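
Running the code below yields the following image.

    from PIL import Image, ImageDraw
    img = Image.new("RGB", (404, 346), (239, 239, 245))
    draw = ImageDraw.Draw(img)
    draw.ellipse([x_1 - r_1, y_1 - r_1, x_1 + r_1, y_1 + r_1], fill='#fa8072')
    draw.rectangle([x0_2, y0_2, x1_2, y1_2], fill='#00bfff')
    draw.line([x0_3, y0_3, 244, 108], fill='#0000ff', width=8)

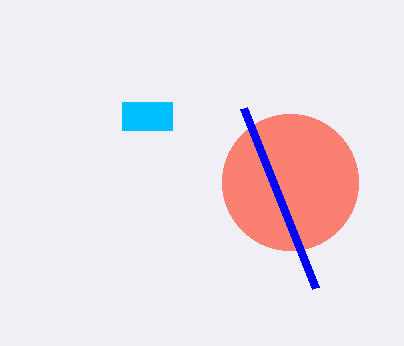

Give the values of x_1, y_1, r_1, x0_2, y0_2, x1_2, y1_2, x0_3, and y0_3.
x_1 = 290; y_1 = 182; r_1 = 68; x0_2 = 122; y0_2 = 102; x1_2 = 172; y1_2 = 130; x0_3 = 316; y0_3 = 288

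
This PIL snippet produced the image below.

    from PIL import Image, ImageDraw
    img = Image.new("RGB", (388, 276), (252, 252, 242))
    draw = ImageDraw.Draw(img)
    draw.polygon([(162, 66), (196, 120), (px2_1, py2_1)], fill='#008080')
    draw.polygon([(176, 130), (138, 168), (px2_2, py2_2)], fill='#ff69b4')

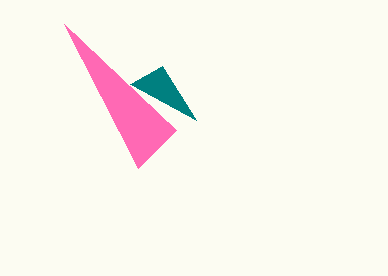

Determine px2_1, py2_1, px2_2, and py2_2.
px2_1 = 130
py2_1 = 84
px2_2 = 64
py2_2 = 24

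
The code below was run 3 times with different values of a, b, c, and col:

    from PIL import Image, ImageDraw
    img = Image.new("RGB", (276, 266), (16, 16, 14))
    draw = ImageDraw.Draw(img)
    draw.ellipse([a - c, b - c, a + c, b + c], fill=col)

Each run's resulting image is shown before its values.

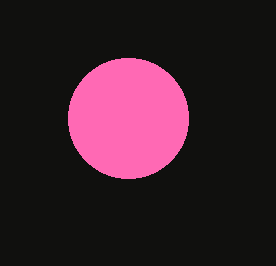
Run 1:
a = 128; b = 118; c = 60; col = 'hotpink'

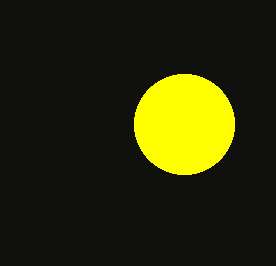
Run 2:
a = 184; b = 124; c = 50; col = 'yellow'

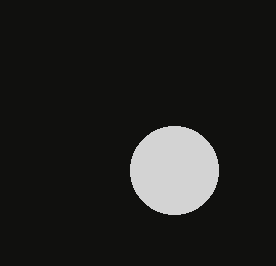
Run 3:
a = 174; b = 170; c = 44; col = 'lightgray'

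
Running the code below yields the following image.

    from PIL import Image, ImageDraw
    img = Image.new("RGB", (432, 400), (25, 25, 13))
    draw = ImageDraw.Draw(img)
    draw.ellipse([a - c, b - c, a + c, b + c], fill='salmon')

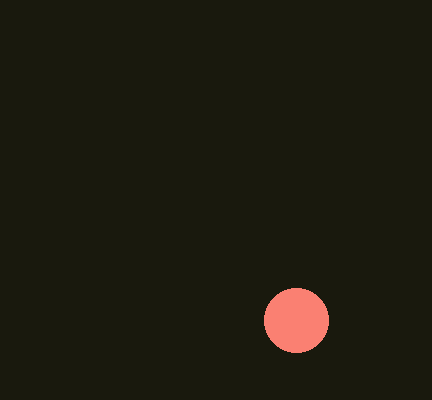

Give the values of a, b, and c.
a = 296
b = 320
c = 32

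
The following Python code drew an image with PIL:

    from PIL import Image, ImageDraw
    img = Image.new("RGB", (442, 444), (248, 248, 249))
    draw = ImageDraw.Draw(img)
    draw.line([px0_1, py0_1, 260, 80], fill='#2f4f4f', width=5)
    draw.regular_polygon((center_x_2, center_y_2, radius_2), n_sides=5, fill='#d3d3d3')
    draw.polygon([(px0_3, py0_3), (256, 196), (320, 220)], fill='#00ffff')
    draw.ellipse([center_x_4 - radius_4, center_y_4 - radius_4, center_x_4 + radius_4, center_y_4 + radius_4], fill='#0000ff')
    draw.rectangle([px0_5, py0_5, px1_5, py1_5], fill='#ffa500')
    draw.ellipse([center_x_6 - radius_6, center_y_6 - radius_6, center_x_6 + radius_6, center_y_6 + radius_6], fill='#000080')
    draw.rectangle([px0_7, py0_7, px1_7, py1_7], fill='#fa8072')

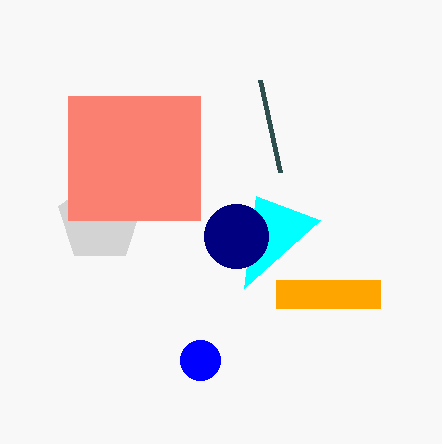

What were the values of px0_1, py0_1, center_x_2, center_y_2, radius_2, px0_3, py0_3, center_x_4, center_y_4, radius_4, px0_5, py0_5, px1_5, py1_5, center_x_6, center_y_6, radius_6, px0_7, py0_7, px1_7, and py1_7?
px0_1 = 280
py0_1 = 172
center_x_2 = 100
center_y_2 = 220
radius_2 = 44
px0_3 = 244
py0_3 = 288
center_x_4 = 200
center_y_4 = 360
radius_4 = 20
px0_5 = 276
py0_5 = 280
px1_5 = 380
py1_5 = 308
center_x_6 = 236
center_y_6 = 236
radius_6 = 32
px0_7 = 68
py0_7 = 96
px1_7 = 200
py1_7 = 220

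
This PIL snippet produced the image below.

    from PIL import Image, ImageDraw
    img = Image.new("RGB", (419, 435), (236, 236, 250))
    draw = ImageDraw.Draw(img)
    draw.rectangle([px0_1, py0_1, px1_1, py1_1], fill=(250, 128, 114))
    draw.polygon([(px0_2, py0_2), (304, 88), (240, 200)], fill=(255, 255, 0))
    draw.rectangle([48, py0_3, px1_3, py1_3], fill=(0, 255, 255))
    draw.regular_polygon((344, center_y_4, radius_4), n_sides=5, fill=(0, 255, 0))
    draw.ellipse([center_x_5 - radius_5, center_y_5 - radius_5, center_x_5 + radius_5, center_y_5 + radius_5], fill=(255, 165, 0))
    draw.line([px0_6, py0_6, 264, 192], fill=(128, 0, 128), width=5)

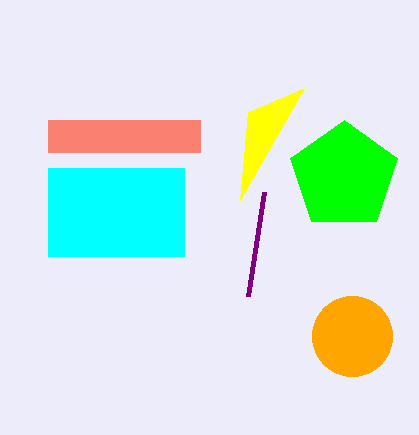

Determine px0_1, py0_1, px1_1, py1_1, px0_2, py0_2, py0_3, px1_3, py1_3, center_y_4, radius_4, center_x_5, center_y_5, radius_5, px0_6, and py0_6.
px0_1 = 48
py0_1 = 120
px1_1 = 200
py1_1 = 152
px0_2 = 248
py0_2 = 112
py0_3 = 168
px1_3 = 184
py1_3 = 256
center_y_4 = 176
radius_4 = 56
center_x_5 = 352
center_y_5 = 336
radius_5 = 40
px0_6 = 248
py0_6 = 296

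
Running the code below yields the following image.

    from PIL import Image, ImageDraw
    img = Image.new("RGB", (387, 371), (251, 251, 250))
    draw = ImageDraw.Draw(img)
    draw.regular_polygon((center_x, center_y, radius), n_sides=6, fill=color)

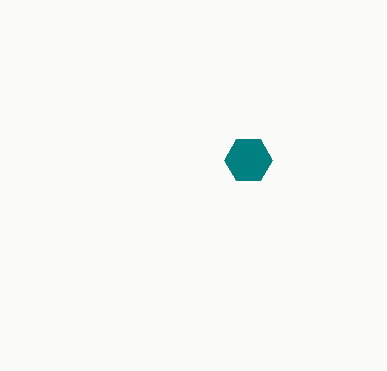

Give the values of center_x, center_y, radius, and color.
center_x = 248, center_y = 160, radius = 24, color = 'teal'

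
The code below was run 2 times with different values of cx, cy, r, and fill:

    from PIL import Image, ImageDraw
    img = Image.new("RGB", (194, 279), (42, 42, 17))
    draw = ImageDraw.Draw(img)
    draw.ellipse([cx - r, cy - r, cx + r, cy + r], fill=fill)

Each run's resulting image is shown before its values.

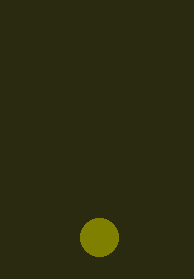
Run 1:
cx = 99; cy = 237; r = 19; fill = 'olive'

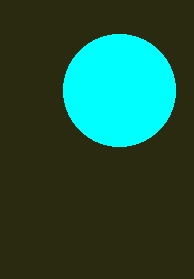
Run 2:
cx = 119, cy = 90, r = 56, fill = 'cyan'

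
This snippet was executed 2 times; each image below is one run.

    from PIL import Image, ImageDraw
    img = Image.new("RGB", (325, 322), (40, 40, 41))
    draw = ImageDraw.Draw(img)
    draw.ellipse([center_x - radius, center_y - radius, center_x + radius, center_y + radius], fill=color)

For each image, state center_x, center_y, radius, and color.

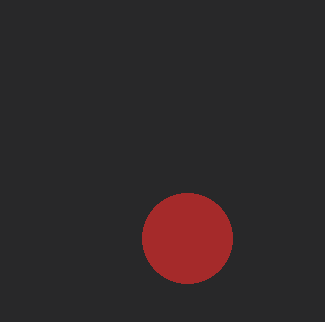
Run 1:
center_x = 187
center_y = 238
radius = 45
color = 'brown'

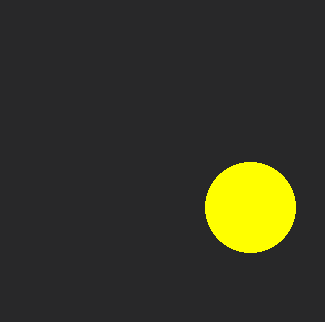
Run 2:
center_x = 250, center_y = 207, radius = 45, color = 'yellow'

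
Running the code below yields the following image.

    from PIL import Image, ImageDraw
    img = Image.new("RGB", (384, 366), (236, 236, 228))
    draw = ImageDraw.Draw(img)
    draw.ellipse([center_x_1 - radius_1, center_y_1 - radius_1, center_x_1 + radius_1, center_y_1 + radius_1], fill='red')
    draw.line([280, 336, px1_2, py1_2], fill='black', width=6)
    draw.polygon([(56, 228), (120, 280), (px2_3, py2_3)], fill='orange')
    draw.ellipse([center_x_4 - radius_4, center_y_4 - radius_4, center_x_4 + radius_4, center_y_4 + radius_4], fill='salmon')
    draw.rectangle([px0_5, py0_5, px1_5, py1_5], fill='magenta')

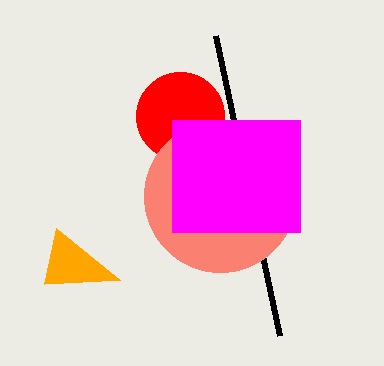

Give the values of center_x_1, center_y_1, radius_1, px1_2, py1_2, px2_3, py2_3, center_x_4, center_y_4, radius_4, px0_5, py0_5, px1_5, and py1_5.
center_x_1 = 180, center_y_1 = 116, radius_1 = 44, px1_2 = 216, py1_2 = 36, px2_3 = 44, py2_3 = 284, center_x_4 = 220, center_y_4 = 196, radius_4 = 76, px0_5 = 172, py0_5 = 120, px1_5 = 300, py1_5 = 232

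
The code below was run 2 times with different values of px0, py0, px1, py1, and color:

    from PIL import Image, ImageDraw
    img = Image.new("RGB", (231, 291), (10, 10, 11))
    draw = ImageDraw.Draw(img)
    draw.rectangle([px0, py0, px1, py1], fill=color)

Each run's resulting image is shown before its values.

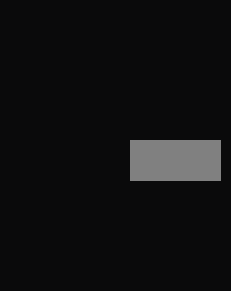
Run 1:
px0 = 130; py0 = 140; px1 = 220; py1 = 180; color = 'gray'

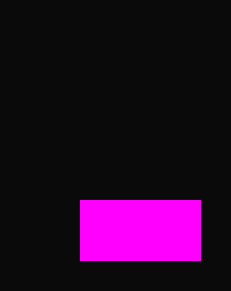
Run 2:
px0 = 80, py0 = 200, px1 = 200, py1 = 260, color = 'magenta'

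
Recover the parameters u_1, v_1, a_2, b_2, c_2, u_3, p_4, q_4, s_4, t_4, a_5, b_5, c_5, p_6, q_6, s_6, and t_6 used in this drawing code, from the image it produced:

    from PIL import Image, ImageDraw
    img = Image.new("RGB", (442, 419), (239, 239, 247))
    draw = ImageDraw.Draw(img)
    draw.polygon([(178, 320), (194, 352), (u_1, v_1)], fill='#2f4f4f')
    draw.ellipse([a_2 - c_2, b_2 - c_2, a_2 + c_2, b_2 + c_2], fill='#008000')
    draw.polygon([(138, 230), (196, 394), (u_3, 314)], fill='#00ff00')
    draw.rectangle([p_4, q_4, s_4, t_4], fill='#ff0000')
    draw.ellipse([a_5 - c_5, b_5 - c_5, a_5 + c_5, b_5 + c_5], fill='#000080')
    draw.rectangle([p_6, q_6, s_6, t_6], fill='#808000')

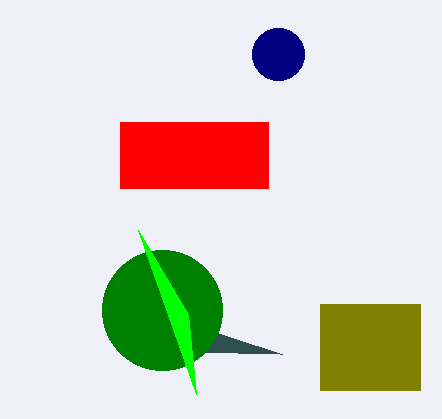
u_1 = 282; v_1 = 354; a_2 = 162; b_2 = 310; c_2 = 60; u_3 = 188; p_4 = 120; q_4 = 122; s_4 = 268; t_4 = 188; a_5 = 278; b_5 = 54; c_5 = 26; p_6 = 320; q_6 = 304; s_6 = 420; t_6 = 390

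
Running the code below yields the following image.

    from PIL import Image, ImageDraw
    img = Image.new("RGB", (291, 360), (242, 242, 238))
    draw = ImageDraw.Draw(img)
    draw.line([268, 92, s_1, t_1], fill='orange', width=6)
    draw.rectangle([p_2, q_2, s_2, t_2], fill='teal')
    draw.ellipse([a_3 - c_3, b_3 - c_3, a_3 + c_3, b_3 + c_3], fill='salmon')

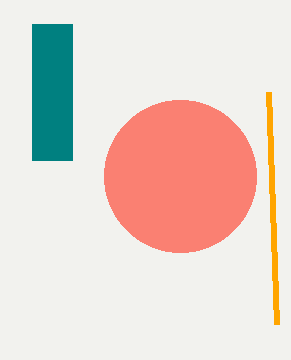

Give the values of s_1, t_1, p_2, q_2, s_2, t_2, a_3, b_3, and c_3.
s_1 = 276; t_1 = 324; p_2 = 32; q_2 = 24; s_2 = 72; t_2 = 160; a_3 = 180; b_3 = 176; c_3 = 76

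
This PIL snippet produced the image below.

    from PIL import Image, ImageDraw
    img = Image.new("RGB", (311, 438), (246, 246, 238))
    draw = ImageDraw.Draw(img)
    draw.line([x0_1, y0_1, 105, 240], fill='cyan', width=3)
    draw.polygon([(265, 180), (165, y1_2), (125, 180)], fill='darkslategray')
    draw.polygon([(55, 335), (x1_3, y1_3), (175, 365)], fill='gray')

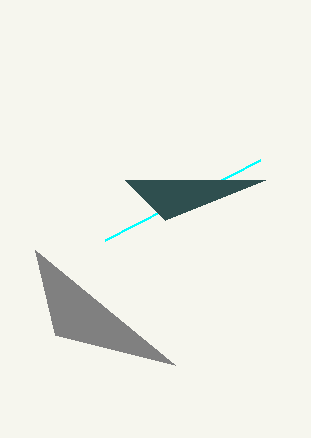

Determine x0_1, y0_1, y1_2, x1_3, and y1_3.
x0_1 = 260
y0_1 = 160
y1_2 = 220
x1_3 = 35
y1_3 = 250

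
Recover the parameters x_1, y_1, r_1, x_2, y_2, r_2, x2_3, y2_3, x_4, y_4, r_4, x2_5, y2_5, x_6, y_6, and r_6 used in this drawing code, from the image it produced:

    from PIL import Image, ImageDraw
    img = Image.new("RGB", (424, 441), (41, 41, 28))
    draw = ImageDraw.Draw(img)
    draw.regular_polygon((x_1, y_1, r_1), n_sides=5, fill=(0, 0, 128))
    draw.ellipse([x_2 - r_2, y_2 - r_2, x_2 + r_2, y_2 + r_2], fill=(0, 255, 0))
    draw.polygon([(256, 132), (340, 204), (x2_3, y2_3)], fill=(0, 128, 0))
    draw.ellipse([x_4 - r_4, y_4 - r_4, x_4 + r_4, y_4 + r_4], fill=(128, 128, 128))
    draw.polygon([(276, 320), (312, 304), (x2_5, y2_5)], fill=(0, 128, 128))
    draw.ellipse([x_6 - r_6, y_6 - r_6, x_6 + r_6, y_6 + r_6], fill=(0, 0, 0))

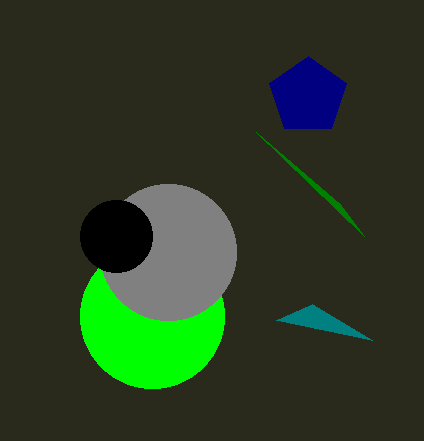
x_1 = 308; y_1 = 96; r_1 = 40; x_2 = 152; y_2 = 316; r_2 = 72; x2_3 = 364; y2_3 = 236; x_4 = 168; y_4 = 252; r_4 = 68; x2_5 = 372; y2_5 = 340; x_6 = 116; y_6 = 236; r_6 = 36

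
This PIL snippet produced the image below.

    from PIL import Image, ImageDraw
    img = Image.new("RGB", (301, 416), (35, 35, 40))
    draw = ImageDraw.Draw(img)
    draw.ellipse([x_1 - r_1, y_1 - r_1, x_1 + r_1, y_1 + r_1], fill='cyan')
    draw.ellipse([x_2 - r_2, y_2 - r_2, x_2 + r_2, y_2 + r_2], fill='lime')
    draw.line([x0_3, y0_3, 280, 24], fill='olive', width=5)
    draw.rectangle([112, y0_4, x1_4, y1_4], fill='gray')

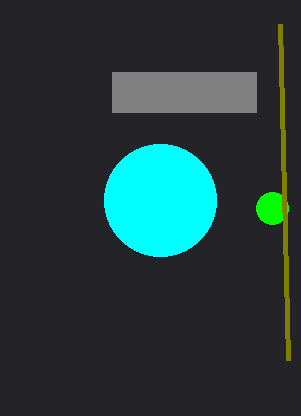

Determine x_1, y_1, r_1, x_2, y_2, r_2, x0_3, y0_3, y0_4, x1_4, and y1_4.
x_1 = 160
y_1 = 200
r_1 = 56
x_2 = 272
y_2 = 208
r_2 = 16
x0_3 = 288
y0_3 = 360
y0_4 = 72
x1_4 = 256
y1_4 = 112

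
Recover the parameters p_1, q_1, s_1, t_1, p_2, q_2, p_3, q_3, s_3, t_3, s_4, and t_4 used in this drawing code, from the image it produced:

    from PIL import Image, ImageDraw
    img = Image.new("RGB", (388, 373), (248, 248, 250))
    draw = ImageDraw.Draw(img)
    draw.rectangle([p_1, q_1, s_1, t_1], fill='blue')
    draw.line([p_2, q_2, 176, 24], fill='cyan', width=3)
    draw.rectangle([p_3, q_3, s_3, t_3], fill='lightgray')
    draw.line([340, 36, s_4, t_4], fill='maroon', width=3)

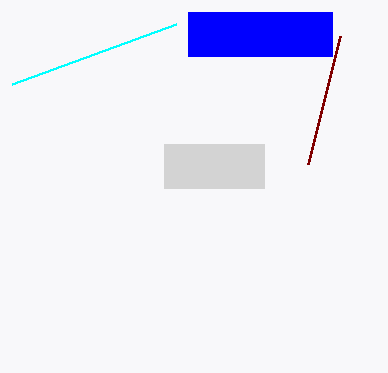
p_1 = 188
q_1 = 12
s_1 = 332
t_1 = 56
p_2 = 12
q_2 = 84
p_3 = 164
q_3 = 144
s_3 = 264
t_3 = 188
s_4 = 308
t_4 = 164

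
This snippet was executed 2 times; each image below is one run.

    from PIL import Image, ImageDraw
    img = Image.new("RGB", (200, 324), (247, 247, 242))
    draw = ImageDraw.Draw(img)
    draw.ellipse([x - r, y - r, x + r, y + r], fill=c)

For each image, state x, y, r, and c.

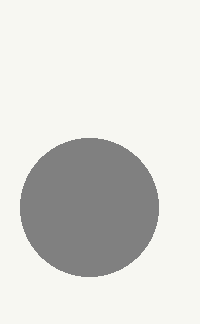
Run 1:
x = 89
y = 207
r = 69
c = 'gray'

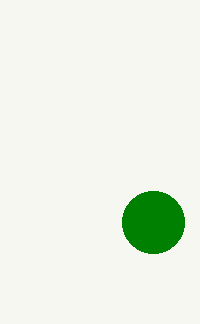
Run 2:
x = 153
y = 222
r = 31
c = 'green'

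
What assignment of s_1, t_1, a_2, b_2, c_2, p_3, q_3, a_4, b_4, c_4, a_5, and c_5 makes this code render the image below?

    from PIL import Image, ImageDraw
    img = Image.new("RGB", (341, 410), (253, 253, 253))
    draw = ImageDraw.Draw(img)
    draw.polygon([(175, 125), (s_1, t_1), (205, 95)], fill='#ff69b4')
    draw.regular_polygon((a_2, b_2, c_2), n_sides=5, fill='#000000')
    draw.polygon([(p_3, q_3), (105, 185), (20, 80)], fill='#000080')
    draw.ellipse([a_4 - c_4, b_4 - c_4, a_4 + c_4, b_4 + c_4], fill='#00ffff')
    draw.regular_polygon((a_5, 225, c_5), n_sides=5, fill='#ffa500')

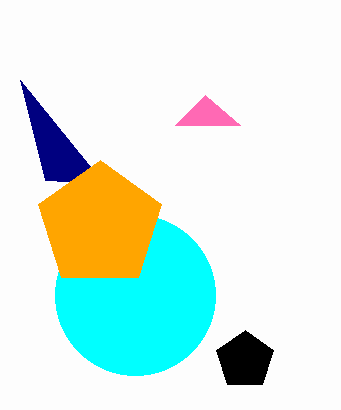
s_1 = 240; t_1 = 125; a_2 = 245; b_2 = 360; c_2 = 30; p_3 = 45; q_3 = 180; a_4 = 135; b_4 = 295; c_4 = 80; a_5 = 100; c_5 = 65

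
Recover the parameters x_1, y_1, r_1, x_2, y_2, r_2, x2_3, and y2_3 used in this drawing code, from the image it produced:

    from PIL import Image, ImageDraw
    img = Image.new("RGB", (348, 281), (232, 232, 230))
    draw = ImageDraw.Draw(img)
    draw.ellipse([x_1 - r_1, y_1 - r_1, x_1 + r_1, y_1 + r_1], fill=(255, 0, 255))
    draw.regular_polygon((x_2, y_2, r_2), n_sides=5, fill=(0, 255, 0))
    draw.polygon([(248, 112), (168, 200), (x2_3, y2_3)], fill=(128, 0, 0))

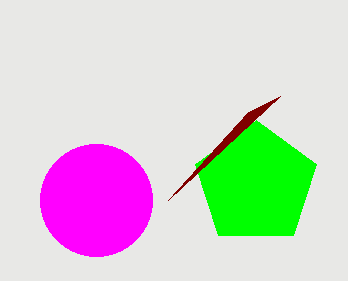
x_1 = 96, y_1 = 200, r_1 = 56, x_2 = 256, y_2 = 184, r_2 = 64, x2_3 = 280, y2_3 = 96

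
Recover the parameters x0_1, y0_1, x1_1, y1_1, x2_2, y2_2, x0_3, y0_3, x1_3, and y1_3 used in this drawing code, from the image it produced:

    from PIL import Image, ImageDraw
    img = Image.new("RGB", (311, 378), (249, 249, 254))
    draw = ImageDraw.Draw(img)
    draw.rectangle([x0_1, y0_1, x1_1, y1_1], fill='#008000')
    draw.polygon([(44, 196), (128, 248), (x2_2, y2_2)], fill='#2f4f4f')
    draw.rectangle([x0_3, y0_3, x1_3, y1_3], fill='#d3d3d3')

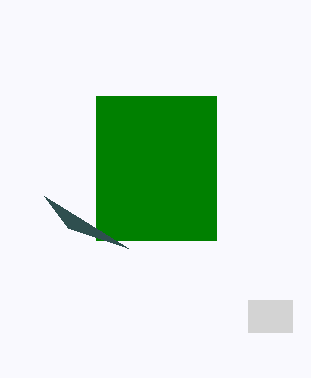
x0_1 = 96, y0_1 = 96, x1_1 = 216, y1_1 = 240, x2_2 = 68, y2_2 = 228, x0_3 = 248, y0_3 = 300, x1_3 = 292, y1_3 = 332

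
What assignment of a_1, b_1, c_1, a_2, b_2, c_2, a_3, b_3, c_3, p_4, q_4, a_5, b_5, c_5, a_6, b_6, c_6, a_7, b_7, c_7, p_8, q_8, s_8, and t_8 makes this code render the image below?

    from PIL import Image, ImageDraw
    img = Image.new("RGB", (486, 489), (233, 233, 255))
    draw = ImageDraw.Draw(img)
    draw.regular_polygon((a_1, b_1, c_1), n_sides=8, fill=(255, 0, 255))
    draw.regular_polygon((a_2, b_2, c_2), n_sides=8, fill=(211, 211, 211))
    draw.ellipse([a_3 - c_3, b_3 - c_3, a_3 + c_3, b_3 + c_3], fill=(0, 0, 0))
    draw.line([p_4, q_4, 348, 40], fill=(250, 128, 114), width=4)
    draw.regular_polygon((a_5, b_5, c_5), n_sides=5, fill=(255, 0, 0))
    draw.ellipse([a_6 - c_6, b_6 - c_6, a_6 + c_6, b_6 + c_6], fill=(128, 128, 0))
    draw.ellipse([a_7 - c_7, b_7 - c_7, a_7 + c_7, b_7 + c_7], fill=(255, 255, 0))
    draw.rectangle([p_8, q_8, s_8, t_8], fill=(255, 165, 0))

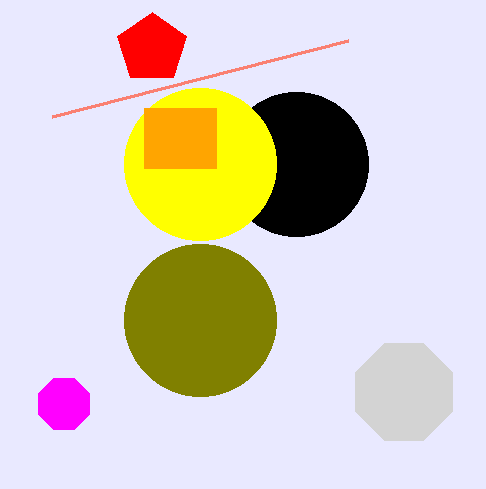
a_1 = 64; b_1 = 404; c_1 = 28; a_2 = 404; b_2 = 392; c_2 = 52; a_3 = 296; b_3 = 164; c_3 = 72; p_4 = 52; q_4 = 116; a_5 = 152; b_5 = 48; c_5 = 36; a_6 = 200; b_6 = 320; c_6 = 76; a_7 = 200; b_7 = 164; c_7 = 76; p_8 = 144; q_8 = 108; s_8 = 216; t_8 = 168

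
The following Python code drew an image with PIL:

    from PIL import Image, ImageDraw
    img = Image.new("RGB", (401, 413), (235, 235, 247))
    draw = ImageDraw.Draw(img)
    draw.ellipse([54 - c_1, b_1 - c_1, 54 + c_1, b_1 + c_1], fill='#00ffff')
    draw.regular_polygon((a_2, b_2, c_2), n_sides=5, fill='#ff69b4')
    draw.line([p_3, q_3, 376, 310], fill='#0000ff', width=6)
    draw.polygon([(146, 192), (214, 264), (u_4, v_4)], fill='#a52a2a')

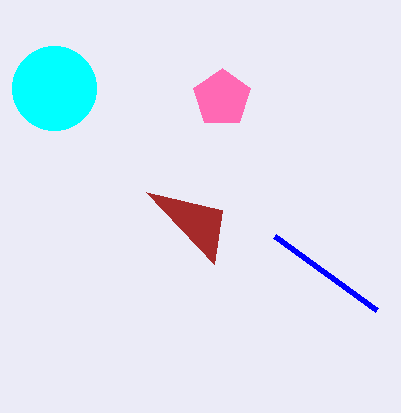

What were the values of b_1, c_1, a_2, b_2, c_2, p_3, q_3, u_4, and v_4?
b_1 = 88
c_1 = 42
a_2 = 222
b_2 = 98
c_2 = 30
p_3 = 274
q_3 = 236
u_4 = 222
v_4 = 210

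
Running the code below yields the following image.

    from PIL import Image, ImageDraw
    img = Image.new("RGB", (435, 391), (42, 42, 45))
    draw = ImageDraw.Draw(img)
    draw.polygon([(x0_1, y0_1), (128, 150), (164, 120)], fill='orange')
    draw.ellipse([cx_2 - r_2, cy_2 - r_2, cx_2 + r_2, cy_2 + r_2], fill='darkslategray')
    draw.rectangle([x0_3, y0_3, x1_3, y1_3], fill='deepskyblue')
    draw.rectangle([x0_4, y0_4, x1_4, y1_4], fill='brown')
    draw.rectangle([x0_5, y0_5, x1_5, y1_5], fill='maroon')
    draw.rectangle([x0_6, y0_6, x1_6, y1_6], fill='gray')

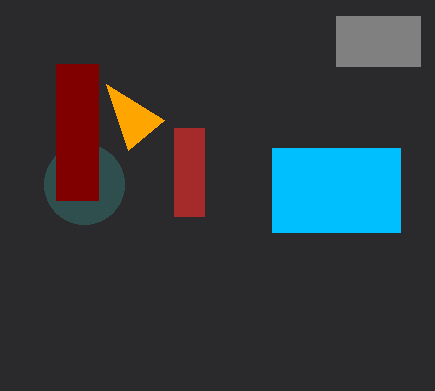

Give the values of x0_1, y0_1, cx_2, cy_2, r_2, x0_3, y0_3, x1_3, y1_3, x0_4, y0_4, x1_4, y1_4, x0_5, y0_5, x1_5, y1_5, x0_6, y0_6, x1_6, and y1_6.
x0_1 = 106; y0_1 = 84; cx_2 = 84; cy_2 = 184; r_2 = 40; x0_3 = 272; y0_3 = 148; x1_3 = 400; y1_3 = 232; x0_4 = 174; y0_4 = 128; x1_4 = 204; y1_4 = 216; x0_5 = 56; y0_5 = 64; x1_5 = 98; y1_5 = 200; x0_6 = 336; y0_6 = 16; x1_6 = 420; y1_6 = 66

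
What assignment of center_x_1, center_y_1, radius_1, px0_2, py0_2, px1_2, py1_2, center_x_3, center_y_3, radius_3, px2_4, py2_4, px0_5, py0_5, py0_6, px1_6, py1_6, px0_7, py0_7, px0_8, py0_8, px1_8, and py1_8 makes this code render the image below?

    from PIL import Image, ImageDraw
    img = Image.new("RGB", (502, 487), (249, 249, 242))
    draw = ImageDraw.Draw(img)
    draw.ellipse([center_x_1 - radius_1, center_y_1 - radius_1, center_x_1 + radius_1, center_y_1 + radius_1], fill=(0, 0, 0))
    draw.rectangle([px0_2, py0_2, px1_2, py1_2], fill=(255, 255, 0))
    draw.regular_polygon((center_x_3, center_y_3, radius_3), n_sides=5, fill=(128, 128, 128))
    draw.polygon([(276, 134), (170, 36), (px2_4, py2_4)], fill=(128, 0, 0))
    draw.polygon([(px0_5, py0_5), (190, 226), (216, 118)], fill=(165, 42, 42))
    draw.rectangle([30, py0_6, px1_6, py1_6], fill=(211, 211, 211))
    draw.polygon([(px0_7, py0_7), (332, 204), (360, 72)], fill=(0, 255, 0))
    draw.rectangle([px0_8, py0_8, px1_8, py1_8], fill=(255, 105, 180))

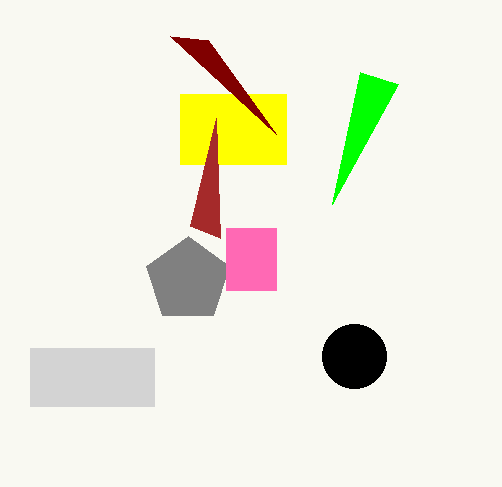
center_x_1 = 354, center_y_1 = 356, radius_1 = 32, px0_2 = 180, py0_2 = 94, px1_2 = 286, py1_2 = 164, center_x_3 = 188, center_y_3 = 280, radius_3 = 44, px2_4 = 208, py2_4 = 40, px0_5 = 220, py0_5 = 238, py0_6 = 348, px1_6 = 154, py1_6 = 406, px0_7 = 398, py0_7 = 84, px0_8 = 226, py0_8 = 228, px1_8 = 276, py1_8 = 290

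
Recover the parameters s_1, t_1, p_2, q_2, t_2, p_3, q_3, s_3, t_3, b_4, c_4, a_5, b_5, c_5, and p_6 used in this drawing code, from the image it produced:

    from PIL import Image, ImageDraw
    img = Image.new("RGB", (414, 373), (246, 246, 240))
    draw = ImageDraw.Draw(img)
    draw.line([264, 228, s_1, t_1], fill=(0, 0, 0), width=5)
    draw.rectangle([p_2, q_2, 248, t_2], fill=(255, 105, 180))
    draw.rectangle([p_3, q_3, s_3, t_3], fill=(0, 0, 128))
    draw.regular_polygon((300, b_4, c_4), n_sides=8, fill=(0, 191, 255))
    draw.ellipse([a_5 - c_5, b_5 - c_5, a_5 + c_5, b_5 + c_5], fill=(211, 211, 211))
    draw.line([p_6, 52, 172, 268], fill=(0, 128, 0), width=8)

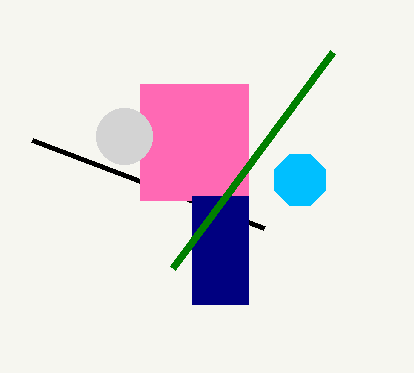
s_1 = 32, t_1 = 140, p_2 = 140, q_2 = 84, t_2 = 200, p_3 = 192, q_3 = 196, s_3 = 248, t_3 = 304, b_4 = 180, c_4 = 28, a_5 = 124, b_5 = 136, c_5 = 28, p_6 = 332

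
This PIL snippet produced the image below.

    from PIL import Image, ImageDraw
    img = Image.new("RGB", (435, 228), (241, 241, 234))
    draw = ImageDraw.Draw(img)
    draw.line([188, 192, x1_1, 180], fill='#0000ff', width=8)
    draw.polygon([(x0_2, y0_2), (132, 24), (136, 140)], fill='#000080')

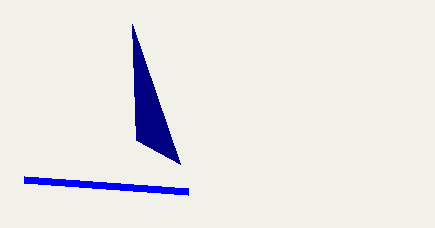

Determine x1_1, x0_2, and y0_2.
x1_1 = 24, x0_2 = 180, y0_2 = 164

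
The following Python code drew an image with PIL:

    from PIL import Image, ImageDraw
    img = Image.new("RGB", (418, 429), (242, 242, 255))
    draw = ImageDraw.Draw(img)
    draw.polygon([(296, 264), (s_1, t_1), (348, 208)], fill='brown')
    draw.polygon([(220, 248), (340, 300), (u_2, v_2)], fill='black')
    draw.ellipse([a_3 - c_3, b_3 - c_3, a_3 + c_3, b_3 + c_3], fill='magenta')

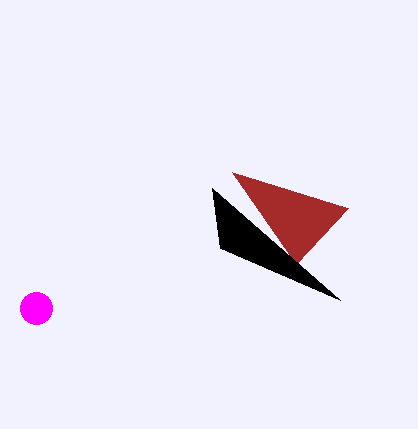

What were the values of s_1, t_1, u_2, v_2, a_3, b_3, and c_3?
s_1 = 232, t_1 = 172, u_2 = 212, v_2 = 188, a_3 = 36, b_3 = 308, c_3 = 16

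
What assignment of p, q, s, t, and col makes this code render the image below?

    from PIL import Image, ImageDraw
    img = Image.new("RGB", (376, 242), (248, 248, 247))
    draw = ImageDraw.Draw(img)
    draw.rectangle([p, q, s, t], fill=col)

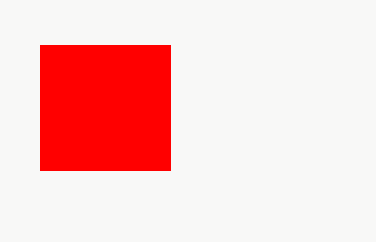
p = 40; q = 45; s = 170; t = 170; col = 'red'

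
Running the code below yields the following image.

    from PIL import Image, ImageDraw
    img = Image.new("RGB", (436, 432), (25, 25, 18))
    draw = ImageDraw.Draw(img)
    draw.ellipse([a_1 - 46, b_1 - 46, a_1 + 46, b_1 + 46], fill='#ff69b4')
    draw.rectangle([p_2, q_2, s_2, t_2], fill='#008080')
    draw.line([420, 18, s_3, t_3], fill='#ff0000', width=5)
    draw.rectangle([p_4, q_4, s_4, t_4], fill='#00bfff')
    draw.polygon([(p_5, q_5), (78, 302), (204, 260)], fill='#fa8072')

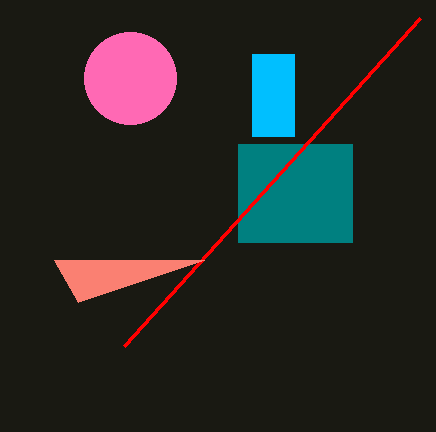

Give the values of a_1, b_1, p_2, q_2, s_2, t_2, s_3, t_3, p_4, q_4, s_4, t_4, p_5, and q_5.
a_1 = 130, b_1 = 78, p_2 = 238, q_2 = 144, s_2 = 352, t_2 = 242, s_3 = 124, t_3 = 346, p_4 = 252, q_4 = 54, s_4 = 294, t_4 = 136, p_5 = 54, q_5 = 260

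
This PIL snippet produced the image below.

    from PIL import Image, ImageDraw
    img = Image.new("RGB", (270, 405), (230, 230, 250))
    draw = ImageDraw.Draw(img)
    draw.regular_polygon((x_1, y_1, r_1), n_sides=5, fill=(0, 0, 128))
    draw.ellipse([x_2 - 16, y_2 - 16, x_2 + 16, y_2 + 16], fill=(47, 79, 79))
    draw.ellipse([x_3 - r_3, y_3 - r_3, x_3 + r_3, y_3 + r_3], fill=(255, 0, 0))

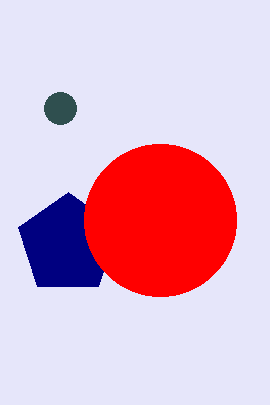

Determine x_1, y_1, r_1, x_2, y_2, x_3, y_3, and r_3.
x_1 = 68, y_1 = 244, r_1 = 52, x_2 = 60, y_2 = 108, x_3 = 160, y_3 = 220, r_3 = 76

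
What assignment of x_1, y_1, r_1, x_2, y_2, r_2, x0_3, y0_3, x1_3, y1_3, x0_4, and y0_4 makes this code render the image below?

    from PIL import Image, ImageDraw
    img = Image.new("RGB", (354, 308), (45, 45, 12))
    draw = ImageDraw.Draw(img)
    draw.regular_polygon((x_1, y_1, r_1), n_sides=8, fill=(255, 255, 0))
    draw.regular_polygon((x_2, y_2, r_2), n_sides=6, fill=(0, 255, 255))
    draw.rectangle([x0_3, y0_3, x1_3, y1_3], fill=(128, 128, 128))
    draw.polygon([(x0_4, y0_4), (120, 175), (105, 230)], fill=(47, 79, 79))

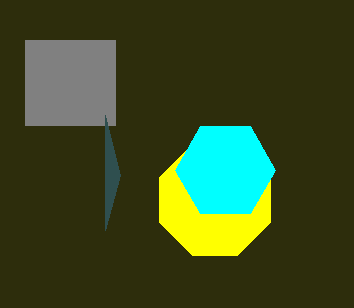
x_1 = 215; y_1 = 200; r_1 = 60; x_2 = 225; y_2 = 170; r_2 = 50; x0_3 = 25; y0_3 = 40; x1_3 = 115; y1_3 = 125; x0_4 = 105; y0_4 = 115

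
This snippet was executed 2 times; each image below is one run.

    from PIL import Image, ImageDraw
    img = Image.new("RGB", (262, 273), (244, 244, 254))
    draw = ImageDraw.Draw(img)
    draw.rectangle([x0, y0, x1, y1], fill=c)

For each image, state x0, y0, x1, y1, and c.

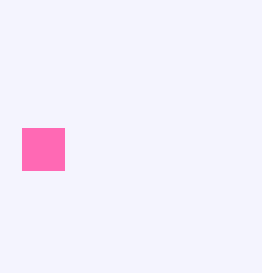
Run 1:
x0 = 22
y0 = 128
x1 = 64
y1 = 170
c = 'hotpink'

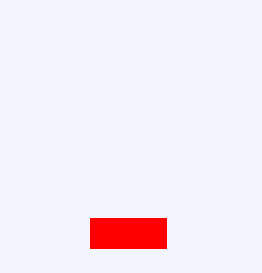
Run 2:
x0 = 90, y0 = 218, x1 = 166, y1 = 248, c = 'red'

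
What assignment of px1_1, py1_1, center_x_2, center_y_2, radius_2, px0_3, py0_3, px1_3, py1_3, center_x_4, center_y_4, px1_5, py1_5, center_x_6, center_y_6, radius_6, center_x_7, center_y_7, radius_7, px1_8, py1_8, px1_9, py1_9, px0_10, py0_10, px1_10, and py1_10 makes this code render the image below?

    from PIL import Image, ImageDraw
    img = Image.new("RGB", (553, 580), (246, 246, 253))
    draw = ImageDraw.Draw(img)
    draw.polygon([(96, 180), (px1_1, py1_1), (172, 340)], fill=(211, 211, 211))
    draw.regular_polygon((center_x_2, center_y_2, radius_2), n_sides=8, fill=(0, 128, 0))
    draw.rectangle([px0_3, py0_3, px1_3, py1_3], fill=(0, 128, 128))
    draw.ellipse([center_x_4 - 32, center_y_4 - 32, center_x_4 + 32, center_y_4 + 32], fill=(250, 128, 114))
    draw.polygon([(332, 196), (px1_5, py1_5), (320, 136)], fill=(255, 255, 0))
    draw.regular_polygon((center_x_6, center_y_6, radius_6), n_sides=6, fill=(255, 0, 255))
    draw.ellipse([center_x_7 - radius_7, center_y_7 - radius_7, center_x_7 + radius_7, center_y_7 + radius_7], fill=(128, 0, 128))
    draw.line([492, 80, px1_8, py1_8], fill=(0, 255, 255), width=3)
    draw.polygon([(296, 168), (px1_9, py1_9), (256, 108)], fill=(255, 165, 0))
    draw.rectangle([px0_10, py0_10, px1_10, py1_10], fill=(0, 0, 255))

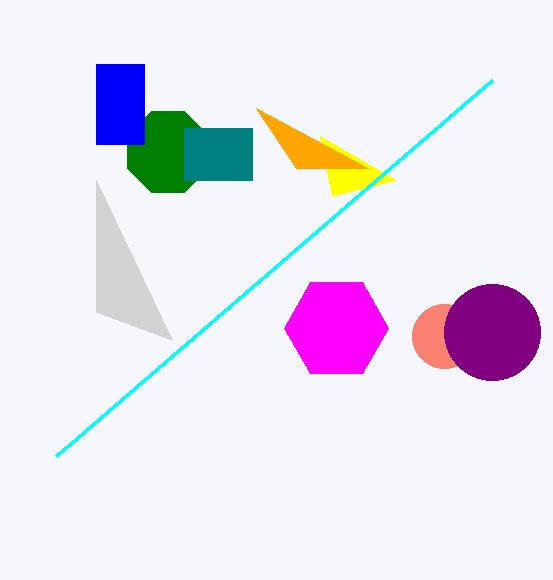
px1_1 = 96
py1_1 = 312
center_x_2 = 168
center_y_2 = 152
radius_2 = 44
px0_3 = 184
py0_3 = 128
px1_3 = 252
py1_3 = 180
center_x_4 = 444
center_y_4 = 336
px1_5 = 396
py1_5 = 180
center_x_6 = 336
center_y_6 = 328
radius_6 = 52
center_x_7 = 492
center_y_7 = 332
radius_7 = 48
px1_8 = 56
py1_8 = 456
px1_9 = 368
py1_9 = 168
px0_10 = 96
py0_10 = 64
px1_10 = 144
py1_10 = 144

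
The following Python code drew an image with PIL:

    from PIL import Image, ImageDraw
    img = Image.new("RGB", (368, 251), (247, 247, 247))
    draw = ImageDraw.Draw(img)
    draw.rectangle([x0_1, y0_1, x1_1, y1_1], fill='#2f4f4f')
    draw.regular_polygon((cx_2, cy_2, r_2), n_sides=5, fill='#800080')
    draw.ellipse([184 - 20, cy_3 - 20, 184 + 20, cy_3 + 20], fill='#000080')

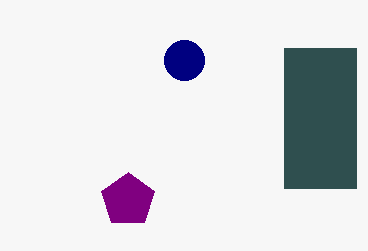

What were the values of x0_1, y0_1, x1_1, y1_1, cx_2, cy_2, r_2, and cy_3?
x0_1 = 284; y0_1 = 48; x1_1 = 356; y1_1 = 188; cx_2 = 128; cy_2 = 200; r_2 = 28; cy_3 = 60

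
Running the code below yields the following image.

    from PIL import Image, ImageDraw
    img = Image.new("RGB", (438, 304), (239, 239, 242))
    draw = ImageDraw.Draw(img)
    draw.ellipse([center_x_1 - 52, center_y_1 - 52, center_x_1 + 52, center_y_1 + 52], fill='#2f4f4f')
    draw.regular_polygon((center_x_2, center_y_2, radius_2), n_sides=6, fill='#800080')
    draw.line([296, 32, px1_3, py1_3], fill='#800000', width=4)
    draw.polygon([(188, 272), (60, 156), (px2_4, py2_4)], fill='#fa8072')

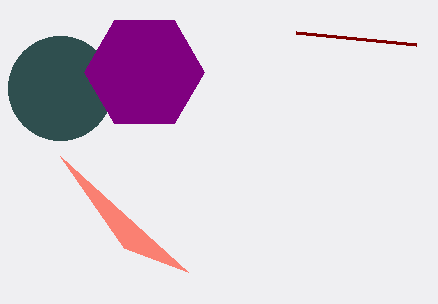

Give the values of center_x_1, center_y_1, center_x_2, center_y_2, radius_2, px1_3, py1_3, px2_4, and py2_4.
center_x_1 = 60; center_y_1 = 88; center_x_2 = 144; center_y_2 = 72; radius_2 = 60; px1_3 = 416; py1_3 = 44; px2_4 = 124; py2_4 = 248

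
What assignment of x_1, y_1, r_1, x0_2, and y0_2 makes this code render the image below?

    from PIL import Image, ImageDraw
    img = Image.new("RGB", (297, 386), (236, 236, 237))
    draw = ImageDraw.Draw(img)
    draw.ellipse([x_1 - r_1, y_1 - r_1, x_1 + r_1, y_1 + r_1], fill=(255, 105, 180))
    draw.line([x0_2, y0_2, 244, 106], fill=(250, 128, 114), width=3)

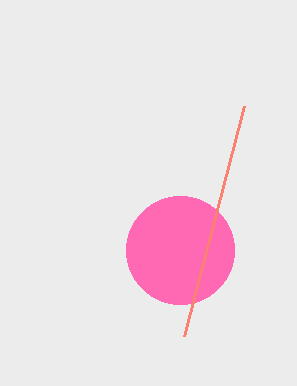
x_1 = 180, y_1 = 250, r_1 = 54, x0_2 = 184, y0_2 = 336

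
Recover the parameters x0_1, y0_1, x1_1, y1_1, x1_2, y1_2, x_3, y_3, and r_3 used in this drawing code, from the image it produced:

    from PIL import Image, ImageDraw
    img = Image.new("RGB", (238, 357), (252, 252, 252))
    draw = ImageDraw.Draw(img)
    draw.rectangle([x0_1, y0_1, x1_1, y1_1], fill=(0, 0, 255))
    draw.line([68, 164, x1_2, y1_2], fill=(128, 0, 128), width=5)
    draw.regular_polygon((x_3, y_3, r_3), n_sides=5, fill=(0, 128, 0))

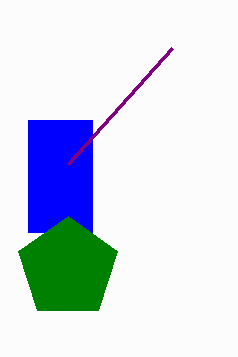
x0_1 = 28
y0_1 = 120
x1_1 = 92
y1_1 = 232
x1_2 = 172
y1_2 = 48
x_3 = 68
y_3 = 268
r_3 = 52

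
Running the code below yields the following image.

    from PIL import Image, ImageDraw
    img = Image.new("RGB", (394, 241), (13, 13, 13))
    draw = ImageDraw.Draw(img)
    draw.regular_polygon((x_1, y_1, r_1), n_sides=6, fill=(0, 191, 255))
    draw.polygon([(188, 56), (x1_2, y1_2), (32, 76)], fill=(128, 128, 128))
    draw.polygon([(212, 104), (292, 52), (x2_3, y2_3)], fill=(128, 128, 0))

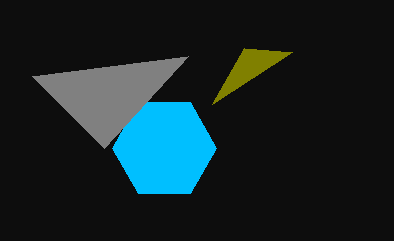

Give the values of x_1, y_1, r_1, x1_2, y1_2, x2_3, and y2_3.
x_1 = 164, y_1 = 148, r_1 = 52, x1_2 = 104, y1_2 = 148, x2_3 = 244, y2_3 = 48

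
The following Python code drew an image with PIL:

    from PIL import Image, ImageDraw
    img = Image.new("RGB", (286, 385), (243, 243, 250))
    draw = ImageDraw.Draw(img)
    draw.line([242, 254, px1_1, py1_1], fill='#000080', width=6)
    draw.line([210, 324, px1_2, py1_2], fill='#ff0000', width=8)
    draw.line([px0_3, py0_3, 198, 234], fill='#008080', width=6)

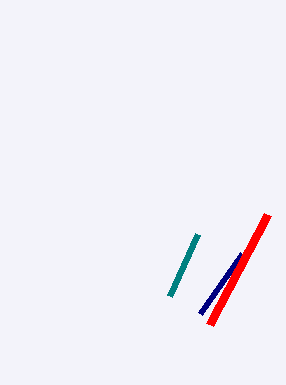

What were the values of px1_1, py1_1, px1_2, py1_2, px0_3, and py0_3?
px1_1 = 200
py1_1 = 314
px1_2 = 268
py1_2 = 214
px0_3 = 170
py0_3 = 296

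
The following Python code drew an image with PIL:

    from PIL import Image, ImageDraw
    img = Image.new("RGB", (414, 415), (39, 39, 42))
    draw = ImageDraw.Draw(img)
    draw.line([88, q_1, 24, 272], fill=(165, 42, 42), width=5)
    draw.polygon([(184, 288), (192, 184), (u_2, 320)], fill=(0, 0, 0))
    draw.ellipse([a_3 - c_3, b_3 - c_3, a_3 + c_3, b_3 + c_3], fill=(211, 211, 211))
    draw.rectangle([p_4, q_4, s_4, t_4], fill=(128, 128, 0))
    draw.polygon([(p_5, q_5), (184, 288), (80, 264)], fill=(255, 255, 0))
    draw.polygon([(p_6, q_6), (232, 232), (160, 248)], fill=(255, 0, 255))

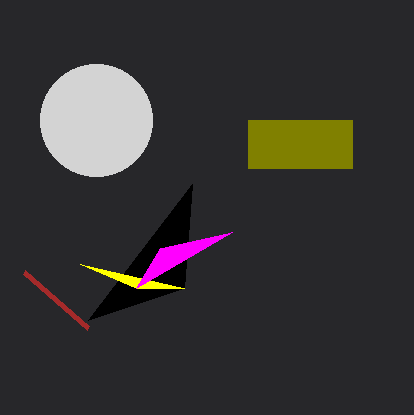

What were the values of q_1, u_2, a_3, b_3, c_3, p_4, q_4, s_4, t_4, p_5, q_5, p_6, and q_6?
q_1 = 328; u_2 = 88; a_3 = 96; b_3 = 120; c_3 = 56; p_4 = 248; q_4 = 120; s_4 = 352; t_4 = 168; p_5 = 136; q_5 = 288; p_6 = 136; q_6 = 288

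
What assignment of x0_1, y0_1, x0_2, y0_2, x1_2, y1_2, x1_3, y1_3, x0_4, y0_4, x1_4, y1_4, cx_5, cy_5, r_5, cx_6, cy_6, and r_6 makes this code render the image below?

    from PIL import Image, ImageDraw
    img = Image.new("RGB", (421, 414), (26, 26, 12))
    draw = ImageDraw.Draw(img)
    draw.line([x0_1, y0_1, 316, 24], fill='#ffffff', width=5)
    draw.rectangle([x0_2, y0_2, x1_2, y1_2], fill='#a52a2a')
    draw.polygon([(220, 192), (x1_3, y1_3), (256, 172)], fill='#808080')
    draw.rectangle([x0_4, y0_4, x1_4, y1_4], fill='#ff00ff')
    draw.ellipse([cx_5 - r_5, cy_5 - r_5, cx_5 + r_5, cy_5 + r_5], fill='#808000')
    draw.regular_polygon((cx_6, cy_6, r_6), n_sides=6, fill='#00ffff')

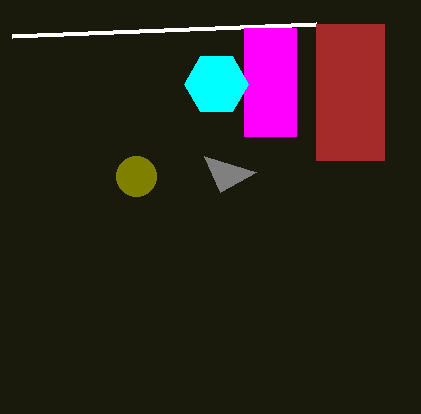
x0_1 = 12
y0_1 = 36
x0_2 = 316
y0_2 = 24
x1_2 = 384
y1_2 = 160
x1_3 = 204
y1_3 = 156
x0_4 = 244
y0_4 = 28
x1_4 = 296
y1_4 = 136
cx_5 = 136
cy_5 = 176
r_5 = 20
cx_6 = 216
cy_6 = 84
r_6 = 32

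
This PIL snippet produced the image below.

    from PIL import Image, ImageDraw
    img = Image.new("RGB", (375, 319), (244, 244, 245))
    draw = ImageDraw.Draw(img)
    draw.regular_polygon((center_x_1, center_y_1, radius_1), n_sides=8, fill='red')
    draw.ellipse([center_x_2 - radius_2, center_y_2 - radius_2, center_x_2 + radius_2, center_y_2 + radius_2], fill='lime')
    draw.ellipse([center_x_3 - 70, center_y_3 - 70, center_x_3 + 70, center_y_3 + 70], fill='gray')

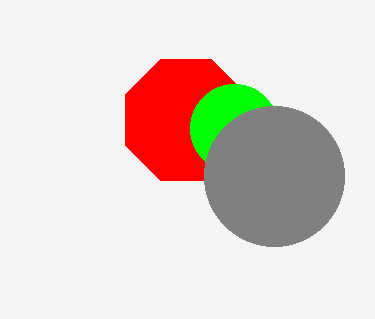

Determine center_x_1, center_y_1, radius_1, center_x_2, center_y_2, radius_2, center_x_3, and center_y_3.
center_x_1 = 186, center_y_1 = 120, radius_1 = 66, center_x_2 = 234, center_y_2 = 128, radius_2 = 44, center_x_3 = 274, center_y_3 = 176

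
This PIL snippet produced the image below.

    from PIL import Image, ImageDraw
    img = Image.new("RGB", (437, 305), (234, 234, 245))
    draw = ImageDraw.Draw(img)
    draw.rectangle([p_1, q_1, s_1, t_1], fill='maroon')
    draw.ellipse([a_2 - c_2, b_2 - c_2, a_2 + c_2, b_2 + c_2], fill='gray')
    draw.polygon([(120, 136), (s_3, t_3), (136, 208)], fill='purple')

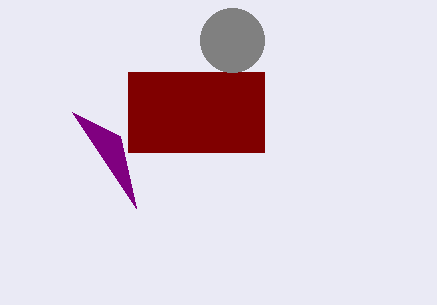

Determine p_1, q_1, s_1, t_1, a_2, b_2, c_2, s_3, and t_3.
p_1 = 128, q_1 = 72, s_1 = 264, t_1 = 152, a_2 = 232, b_2 = 40, c_2 = 32, s_3 = 72, t_3 = 112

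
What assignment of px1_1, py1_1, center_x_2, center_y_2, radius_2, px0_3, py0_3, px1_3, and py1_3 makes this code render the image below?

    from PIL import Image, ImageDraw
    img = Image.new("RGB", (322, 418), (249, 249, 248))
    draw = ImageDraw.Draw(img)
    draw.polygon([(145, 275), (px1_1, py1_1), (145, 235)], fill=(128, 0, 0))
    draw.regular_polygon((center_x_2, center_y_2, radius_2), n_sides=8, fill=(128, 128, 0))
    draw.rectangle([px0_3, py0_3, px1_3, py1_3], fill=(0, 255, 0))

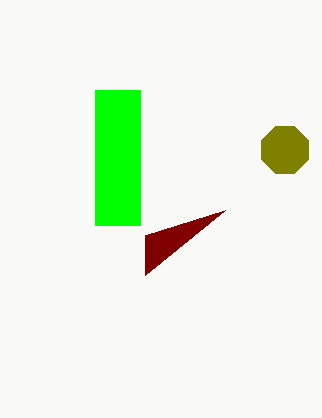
px1_1 = 225, py1_1 = 210, center_x_2 = 285, center_y_2 = 150, radius_2 = 25, px0_3 = 95, py0_3 = 90, px1_3 = 140, py1_3 = 225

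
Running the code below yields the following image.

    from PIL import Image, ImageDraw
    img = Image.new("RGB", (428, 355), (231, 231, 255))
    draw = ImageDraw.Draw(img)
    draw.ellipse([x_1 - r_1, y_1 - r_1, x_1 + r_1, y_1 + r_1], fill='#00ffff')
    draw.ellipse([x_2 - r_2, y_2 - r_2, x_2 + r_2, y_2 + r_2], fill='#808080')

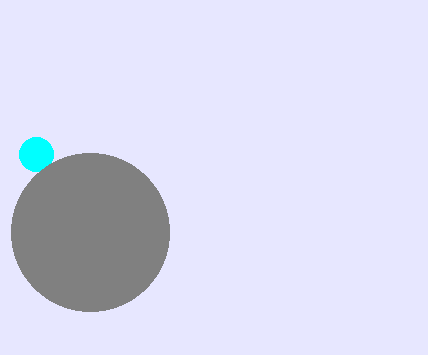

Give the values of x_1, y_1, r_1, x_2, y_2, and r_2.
x_1 = 36, y_1 = 154, r_1 = 17, x_2 = 90, y_2 = 232, r_2 = 79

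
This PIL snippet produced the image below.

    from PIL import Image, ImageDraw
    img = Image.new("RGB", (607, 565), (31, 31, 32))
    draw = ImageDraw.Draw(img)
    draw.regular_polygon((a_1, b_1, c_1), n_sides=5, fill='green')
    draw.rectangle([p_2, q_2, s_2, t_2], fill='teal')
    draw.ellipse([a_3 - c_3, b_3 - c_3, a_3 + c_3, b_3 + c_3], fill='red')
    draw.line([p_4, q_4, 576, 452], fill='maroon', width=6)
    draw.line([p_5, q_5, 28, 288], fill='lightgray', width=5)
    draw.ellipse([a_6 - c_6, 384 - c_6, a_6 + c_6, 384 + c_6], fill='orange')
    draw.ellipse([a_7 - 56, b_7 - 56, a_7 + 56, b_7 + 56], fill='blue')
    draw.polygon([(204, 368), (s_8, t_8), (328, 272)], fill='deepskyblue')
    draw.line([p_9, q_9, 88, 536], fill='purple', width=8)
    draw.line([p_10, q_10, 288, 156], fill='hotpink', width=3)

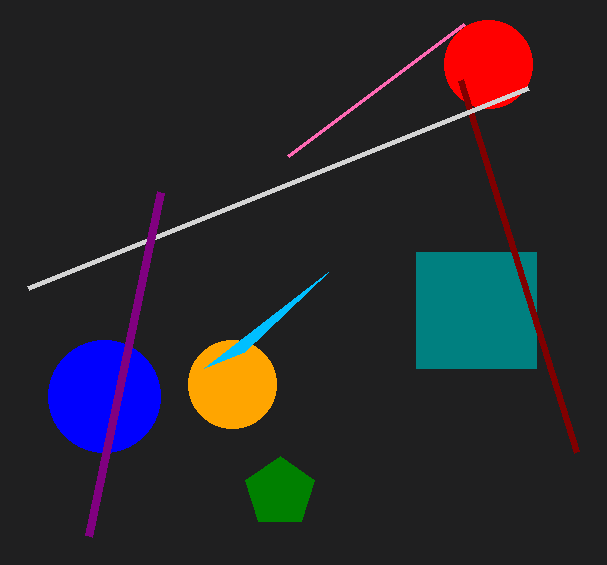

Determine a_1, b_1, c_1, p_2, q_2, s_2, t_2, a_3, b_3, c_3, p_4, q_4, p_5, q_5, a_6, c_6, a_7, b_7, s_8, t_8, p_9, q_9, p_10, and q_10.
a_1 = 280, b_1 = 492, c_1 = 36, p_2 = 416, q_2 = 252, s_2 = 536, t_2 = 368, a_3 = 488, b_3 = 64, c_3 = 44, p_4 = 460, q_4 = 80, p_5 = 528, q_5 = 88, a_6 = 232, c_6 = 44, a_7 = 104, b_7 = 396, s_8 = 244, t_8 = 352, p_9 = 160, q_9 = 192, p_10 = 464, q_10 = 24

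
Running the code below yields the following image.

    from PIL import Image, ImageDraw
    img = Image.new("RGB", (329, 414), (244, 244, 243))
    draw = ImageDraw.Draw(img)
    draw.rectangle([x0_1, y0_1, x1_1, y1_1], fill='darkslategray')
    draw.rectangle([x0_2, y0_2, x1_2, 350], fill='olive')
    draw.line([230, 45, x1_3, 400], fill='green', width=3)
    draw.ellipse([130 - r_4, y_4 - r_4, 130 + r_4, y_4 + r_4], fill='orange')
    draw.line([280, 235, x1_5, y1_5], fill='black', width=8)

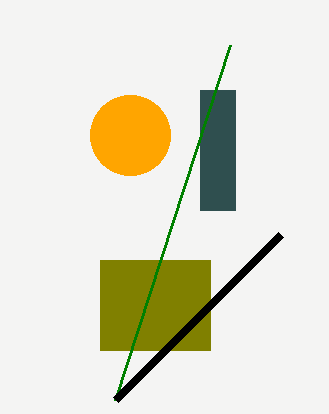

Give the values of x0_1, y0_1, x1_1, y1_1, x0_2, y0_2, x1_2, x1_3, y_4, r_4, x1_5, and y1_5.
x0_1 = 200; y0_1 = 90; x1_1 = 235; y1_1 = 210; x0_2 = 100; y0_2 = 260; x1_2 = 210; x1_3 = 115; y_4 = 135; r_4 = 40; x1_5 = 115; y1_5 = 400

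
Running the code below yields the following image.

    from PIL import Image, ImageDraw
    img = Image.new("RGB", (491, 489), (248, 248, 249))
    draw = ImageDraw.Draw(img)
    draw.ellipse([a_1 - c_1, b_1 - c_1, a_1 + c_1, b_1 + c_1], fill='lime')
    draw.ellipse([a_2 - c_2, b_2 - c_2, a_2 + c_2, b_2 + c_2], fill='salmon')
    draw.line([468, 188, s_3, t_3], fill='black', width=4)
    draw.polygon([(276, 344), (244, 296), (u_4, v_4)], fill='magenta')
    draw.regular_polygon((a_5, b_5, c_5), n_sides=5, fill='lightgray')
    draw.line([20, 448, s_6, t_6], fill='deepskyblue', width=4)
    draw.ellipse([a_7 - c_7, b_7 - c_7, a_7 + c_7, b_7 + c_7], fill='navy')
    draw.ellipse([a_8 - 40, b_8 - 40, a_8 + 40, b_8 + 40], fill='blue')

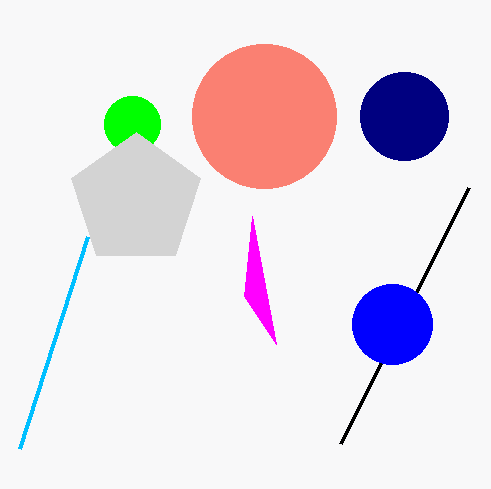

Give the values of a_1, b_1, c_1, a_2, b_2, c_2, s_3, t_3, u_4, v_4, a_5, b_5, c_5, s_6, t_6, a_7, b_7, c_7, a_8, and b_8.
a_1 = 132; b_1 = 124; c_1 = 28; a_2 = 264; b_2 = 116; c_2 = 72; s_3 = 340; t_3 = 444; u_4 = 252; v_4 = 216; a_5 = 136; b_5 = 200; c_5 = 68; s_6 = 88; t_6 = 236; a_7 = 404; b_7 = 116; c_7 = 44; a_8 = 392; b_8 = 324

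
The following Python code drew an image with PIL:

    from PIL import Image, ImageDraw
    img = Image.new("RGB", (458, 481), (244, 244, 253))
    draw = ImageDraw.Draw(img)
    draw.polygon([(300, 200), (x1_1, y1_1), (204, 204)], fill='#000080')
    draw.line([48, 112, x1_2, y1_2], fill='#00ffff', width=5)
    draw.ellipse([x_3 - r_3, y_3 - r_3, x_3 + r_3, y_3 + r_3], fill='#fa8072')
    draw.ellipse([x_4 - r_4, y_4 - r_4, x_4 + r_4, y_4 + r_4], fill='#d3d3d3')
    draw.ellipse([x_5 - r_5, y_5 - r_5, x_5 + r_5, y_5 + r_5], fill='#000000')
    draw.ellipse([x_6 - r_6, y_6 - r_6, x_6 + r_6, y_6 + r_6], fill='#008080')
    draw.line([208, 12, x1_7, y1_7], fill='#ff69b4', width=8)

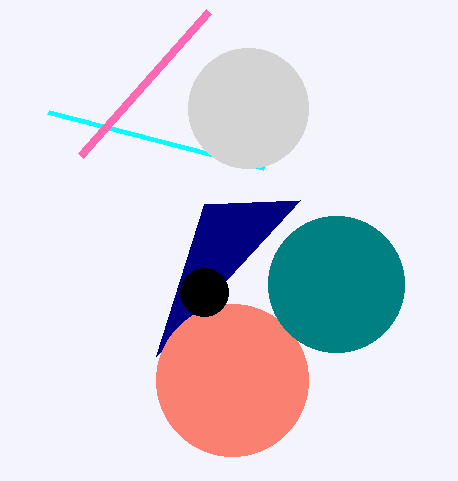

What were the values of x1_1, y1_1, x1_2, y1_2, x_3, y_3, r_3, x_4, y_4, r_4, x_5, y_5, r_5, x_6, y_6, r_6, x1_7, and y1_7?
x1_1 = 156; y1_1 = 356; x1_2 = 264; y1_2 = 168; x_3 = 232; y_3 = 380; r_3 = 76; x_4 = 248; y_4 = 108; r_4 = 60; x_5 = 204; y_5 = 292; r_5 = 24; x_6 = 336; y_6 = 284; r_6 = 68; x1_7 = 80; y1_7 = 156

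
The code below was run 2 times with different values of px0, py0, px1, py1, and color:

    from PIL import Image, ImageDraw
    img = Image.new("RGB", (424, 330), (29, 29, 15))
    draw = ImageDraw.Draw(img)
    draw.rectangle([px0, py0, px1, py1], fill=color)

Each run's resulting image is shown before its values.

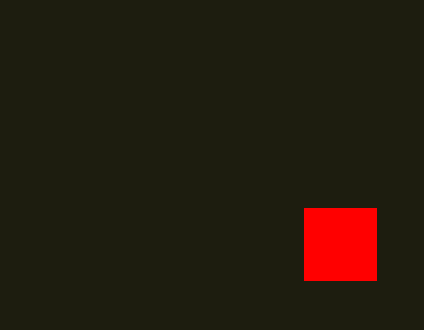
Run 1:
px0 = 304
py0 = 208
px1 = 376
py1 = 280
color = 'red'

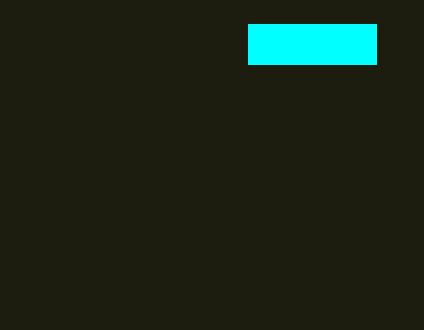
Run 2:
px0 = 248; py0 = 24; px1 = 376; py1 = 64; color = 'cyan'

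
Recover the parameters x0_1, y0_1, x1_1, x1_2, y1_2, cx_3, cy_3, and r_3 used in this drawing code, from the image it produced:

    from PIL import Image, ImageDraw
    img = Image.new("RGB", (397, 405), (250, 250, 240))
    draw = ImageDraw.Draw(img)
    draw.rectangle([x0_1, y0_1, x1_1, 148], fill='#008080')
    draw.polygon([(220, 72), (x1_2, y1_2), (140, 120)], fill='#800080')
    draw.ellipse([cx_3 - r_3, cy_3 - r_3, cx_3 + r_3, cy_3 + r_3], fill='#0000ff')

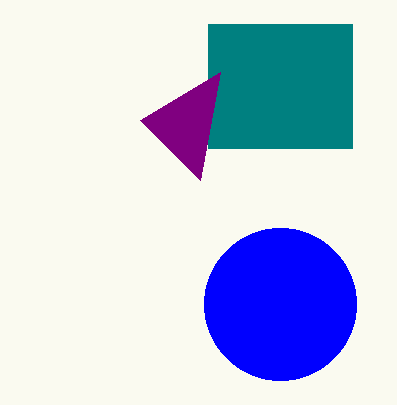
x0_1 = 208
y0_1 = 24
x1_1 = 352
x1_2 = 200
y1_2 = 180
cx_3 = 280
cy_3 = 304
r_3 = 76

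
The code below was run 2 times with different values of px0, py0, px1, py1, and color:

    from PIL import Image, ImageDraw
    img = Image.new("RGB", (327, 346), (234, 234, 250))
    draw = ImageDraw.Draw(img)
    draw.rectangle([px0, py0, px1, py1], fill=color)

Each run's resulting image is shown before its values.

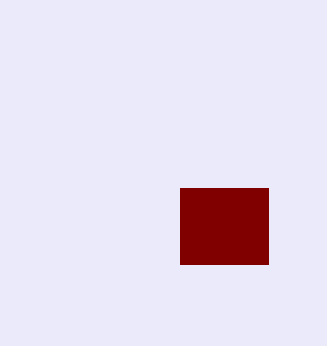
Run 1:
px0 = 180; py0 = 188; px1 = 268; py1 = 264; color = 'maroon'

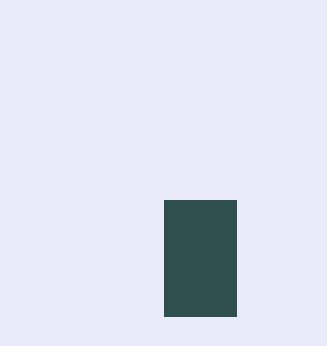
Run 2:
px0 = 164, py0 = 200, px1 = 236, py1 = 316, color = 'darkslategray'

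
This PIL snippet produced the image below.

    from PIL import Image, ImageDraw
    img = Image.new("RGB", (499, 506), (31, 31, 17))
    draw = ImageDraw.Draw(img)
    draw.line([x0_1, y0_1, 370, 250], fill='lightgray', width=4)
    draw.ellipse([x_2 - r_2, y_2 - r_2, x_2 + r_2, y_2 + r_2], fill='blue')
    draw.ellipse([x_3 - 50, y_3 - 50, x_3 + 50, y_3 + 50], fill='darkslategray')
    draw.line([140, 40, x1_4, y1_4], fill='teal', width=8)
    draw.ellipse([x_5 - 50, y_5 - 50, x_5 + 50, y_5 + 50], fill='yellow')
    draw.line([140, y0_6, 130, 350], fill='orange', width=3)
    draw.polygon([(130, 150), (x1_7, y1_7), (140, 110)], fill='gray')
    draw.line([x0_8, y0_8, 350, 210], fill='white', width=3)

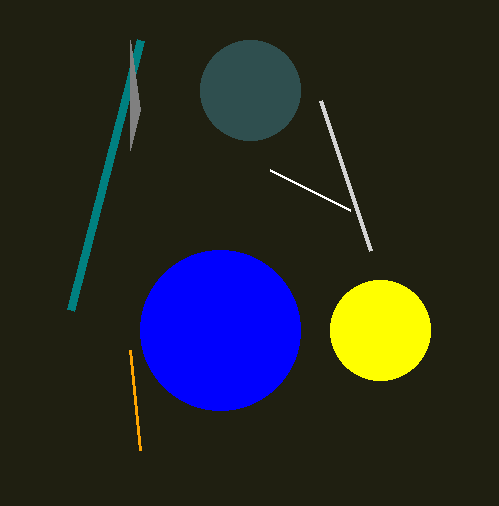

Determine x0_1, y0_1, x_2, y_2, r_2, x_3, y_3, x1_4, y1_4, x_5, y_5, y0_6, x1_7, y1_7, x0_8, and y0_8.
x0_1 = 320
y0_1 = 100
x_2 = 220
y_2 = 330
r_2 = 80
x_3 = 250
y_3 = 90
x1_4 = 70
y1_4 = 310
x_5 = 380
y_5 = 330
y0_6 = 450
x1_7 = 130
y1_7 = 40
x0_8 = 270
y0_8 = 170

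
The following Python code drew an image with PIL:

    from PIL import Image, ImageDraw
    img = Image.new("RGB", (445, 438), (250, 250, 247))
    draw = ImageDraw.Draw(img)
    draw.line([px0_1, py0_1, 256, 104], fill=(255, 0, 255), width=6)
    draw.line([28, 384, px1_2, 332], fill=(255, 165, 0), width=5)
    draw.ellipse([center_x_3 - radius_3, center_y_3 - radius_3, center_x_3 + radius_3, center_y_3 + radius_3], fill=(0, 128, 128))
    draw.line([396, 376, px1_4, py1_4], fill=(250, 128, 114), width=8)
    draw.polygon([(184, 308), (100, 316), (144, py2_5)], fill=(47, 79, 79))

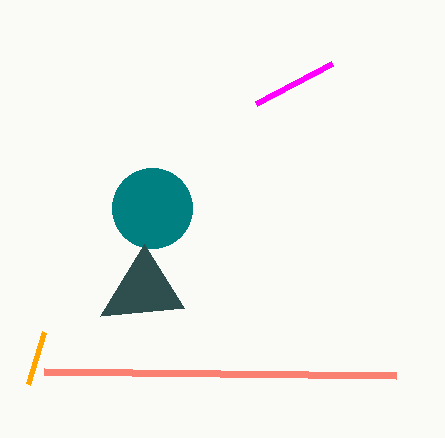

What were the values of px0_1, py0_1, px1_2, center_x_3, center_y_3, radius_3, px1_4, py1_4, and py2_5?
px0_1 = 332; py0_1 = 64; px1_2 = 44; center_x_3 = 152; center_y_3 = 208; radius_3 = 40; px1_4 = 44; py1_4 = 372; py2_5 = 244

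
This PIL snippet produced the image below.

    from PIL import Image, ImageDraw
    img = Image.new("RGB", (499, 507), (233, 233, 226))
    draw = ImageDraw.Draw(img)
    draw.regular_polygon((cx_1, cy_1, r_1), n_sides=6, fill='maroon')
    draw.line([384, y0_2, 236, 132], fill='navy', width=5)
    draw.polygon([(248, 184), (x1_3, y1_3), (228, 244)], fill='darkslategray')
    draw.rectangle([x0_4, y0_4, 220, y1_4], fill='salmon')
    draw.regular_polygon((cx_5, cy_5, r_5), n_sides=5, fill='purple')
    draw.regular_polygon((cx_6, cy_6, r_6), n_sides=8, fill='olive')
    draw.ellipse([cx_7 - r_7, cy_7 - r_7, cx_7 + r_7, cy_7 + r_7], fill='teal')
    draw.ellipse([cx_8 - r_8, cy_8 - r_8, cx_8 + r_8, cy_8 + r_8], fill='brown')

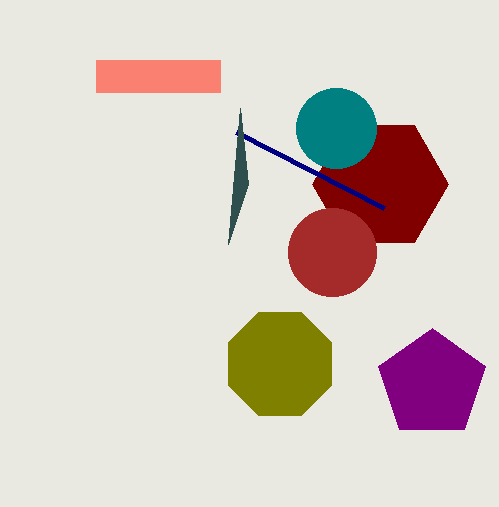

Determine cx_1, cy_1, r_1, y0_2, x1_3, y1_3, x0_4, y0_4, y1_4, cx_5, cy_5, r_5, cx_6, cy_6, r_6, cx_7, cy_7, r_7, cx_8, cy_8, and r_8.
cx_1 = 380
cy_1 = 184
r_1 = 68
y0_2 = 208
x1_3 = 240
y1_3 = 108
x0_4 = 96
y0_4 = 60
y1_4 = 92
cx_5 = 432
cy_5 = 384
r_5 = 56
cx_6 = 280
cy_6 = 364
r_6 = 56
cx_7 = 336
cy_7 = 128
r_7 = 40
cx_8 = 332
cy_8 = 252
r_8 = 44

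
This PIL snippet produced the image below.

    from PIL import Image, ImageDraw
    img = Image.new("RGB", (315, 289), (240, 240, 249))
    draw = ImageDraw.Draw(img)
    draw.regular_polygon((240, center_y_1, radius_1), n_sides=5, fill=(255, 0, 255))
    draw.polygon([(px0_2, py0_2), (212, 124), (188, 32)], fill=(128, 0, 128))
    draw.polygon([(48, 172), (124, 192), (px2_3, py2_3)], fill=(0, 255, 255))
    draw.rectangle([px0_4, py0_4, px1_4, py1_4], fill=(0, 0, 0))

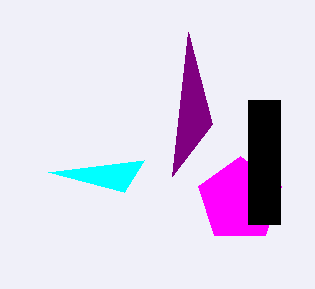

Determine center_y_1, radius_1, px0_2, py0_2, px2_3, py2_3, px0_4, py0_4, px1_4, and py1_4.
center_y_1 = 200; radius_1 = 44; px0_2 = 172; py0_2 = 176; px2_3 = 144; py2_3 = 160; px0_4 = 248; py0_4 = 100; px1_4 = 280; py1_4 = 224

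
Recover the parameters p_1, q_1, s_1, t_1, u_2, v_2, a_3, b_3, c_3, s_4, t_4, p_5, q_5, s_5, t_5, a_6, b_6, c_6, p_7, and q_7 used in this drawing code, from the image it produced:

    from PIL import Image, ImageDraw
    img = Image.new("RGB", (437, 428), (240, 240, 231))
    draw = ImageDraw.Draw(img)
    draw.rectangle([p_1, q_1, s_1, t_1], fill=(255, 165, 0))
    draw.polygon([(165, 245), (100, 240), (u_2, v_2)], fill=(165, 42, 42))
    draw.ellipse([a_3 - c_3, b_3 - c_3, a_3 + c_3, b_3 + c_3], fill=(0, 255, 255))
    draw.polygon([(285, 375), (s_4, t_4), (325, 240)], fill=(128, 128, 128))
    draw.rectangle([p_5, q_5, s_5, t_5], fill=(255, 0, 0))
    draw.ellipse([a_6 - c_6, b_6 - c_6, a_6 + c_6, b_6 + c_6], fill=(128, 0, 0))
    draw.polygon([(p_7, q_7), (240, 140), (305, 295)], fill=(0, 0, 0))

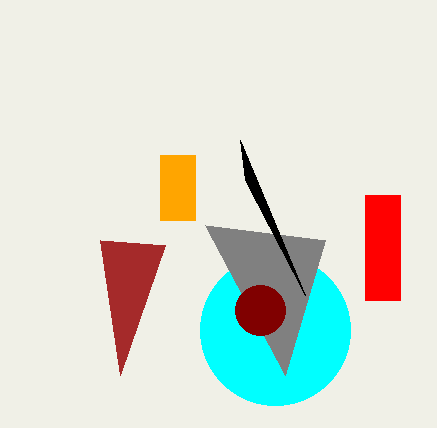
p_1 = 160, q_1 = 155, s_1 = 195, t_1 = 220, u_2 = 120, v_2 = 375, a_3 = 275, b_3 = 330, c_3 = 75, s_4 = 205, t_4 = 225, p_5 = 365, q_5 = 195, s_5 = 400, t_5 = 300, a_6 = 260, b_6 = 310, c_6 = 25, p_7 = 245, q_7 = 180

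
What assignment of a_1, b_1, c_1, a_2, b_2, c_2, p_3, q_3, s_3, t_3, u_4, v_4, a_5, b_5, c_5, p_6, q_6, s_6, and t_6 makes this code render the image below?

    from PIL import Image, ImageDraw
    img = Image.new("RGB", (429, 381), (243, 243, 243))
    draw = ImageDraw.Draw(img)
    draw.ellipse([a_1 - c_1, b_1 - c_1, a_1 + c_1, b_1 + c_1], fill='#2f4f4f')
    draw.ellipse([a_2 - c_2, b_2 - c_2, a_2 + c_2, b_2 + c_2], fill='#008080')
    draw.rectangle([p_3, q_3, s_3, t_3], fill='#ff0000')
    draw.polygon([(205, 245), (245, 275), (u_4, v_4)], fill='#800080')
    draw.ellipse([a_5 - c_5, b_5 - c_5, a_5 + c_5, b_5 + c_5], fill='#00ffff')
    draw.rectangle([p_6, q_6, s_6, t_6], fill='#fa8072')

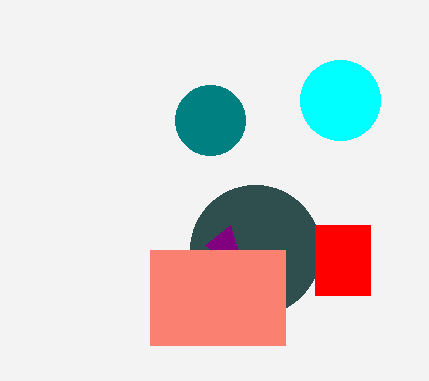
a_1 = 255
b_1 = 250
c_1 = 65
a_2 = 210
b_2 = 120
c_2 = 35
p_3 = 315
q_3 = 225
s_3 = 370
t_3 = 295
u_4 = 230
v_4 = 225
a_5 = 340
b_5 = 100
c_5 = 40
p_6 = 150
q_6 = 250
s_6 = 285
t_6 = 345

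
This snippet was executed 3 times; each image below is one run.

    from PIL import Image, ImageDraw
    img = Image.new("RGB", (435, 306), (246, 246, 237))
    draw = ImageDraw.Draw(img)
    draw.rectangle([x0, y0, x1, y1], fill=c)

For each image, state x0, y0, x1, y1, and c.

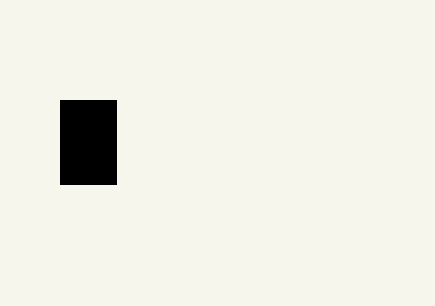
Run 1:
x0 = 60; y0 = 100; x1 = 116; y1 = 184; c = 'black'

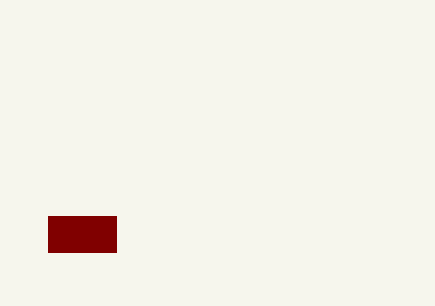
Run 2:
x0 = 48, y0 = 216, x1 = 116, y1 = 252, c = 'maroon'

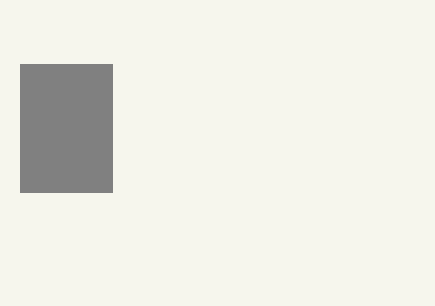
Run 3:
x0 = 20; y0 = 64; x1 = 112; y1 = 192; c = 'gray'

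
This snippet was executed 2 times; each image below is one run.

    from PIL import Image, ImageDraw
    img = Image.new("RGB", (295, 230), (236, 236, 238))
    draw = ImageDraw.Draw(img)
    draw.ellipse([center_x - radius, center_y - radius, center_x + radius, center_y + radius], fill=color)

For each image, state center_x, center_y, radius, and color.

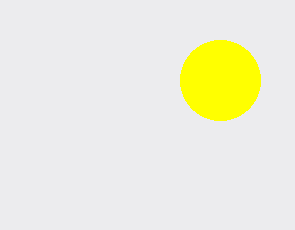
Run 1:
center_x = 220
center_y = 80
radius = 40
color = 'yellow'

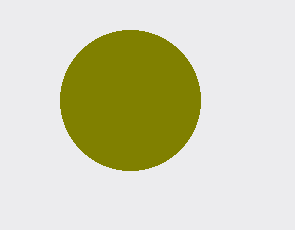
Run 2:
center_x = 130
center_y = 100
radius = 70
color = 'olive'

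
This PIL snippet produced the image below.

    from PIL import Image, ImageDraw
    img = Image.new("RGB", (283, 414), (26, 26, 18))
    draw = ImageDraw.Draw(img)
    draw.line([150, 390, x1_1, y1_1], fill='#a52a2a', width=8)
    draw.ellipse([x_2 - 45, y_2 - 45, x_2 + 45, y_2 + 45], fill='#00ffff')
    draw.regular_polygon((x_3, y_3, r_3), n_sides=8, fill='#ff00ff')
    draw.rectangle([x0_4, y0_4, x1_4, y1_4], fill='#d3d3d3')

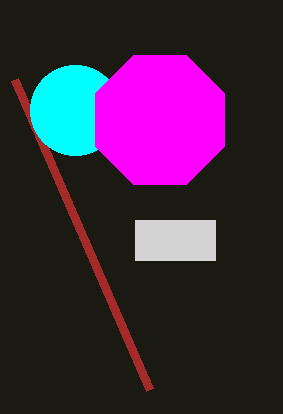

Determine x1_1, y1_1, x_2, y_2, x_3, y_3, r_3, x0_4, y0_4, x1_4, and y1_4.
x1_1 = 15
y1_1 = 80
x_2 = 75
y_2 = 110
x_3 = 160
y_3 = 120
r_3 = 70
x0_4 = 135
y0_4 = 220
x1_4 = 215
y1_4 = 260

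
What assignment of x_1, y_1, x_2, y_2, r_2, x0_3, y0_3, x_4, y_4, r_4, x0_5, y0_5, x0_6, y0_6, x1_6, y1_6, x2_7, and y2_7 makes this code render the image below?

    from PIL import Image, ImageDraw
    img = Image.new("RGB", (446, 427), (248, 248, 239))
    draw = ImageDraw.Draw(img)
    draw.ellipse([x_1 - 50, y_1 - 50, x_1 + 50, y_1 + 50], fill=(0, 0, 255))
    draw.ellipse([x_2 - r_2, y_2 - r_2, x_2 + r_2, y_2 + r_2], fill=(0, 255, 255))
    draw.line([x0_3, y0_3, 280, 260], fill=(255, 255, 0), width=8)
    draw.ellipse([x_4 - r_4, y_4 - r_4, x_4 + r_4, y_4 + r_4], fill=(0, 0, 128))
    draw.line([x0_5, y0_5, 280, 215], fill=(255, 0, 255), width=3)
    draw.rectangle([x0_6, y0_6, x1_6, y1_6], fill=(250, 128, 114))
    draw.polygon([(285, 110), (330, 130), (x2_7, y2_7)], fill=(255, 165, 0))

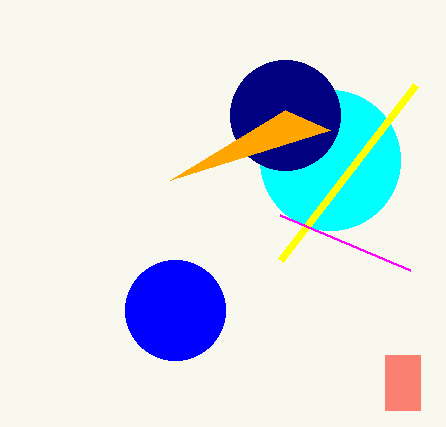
x_1 = 175
y_1 = 310
x_2 = 330
y_2 = 160
r_2 = 70
x0_3 = 415
y0_3 = 85
x_4 = 285
y_4 = 115
r_4 = 55
x0_5 = 410
y0_5 = 270
x0_6 = 385
y0_6 = 355
x1_6 = 420
y1_6 = 410
x2_7 = 170
y2_7 = 180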